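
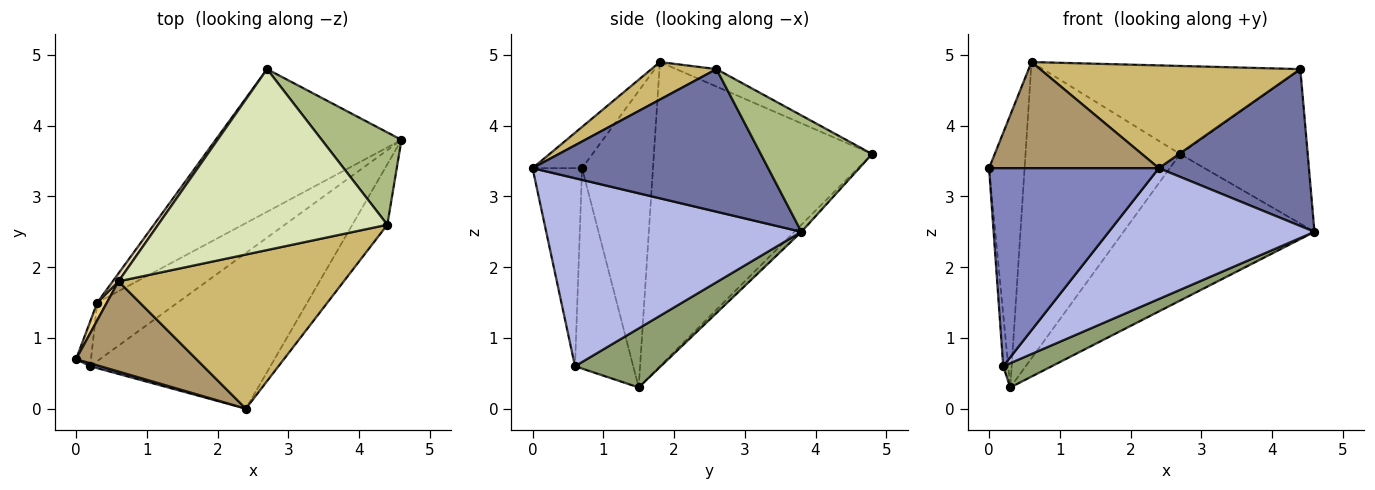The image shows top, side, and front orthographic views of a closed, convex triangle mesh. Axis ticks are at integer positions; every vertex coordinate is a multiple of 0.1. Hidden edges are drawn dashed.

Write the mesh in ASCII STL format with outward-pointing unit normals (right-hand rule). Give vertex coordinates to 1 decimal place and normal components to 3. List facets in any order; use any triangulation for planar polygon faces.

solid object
 facet normal 0.826 -0.526 -0.203
  outer loop
   vertex 4.4 2.6 4.8
   vertex 2.4 0.0 3.4
   vertex 4.6 3.8 2.5
  endloop
 endfacet
 facet normal -0.280 -0.960 0.014
  outer loop
   vertex 0.2 0.6 0.6
   vertex 2.4 0.0 3.4
   vertex 0.0 0.7 3.4
  endloop
 endfacet
 facet normal -0.994 0.086 -0.074
  outer loop
   vertex 0.2 0.6 0.6
   vertex 0.0 0.7 3.4
   vertex 0.3 1.5 0.3
  endloop
 endfacet
 facet normal 0.624 -0.503 -0.598
  outer loop
   vertex 0.2 0.6 0.6
   vertex 4.6 3.8 2.5
   vertex 2.4 0.0 3.4
  endloop
 endfacet
 facet normal 0.561 -0.317 -0.765
  outer loop
   vertex 0.2 0.6 0.6
   vertex 0.3 1.5 0.3
   vertex 4.6 3.8 2.5
  endloop
 endfacet
 facet normal 0.599 0.687 0.411
  outer loop
   vertex 2.7 4.8 3.6
   vertex 4.4 2.6 4.8
   vertex 4.6 3.8 2.5
  endloop
 endfacet
 facet normal -0.027 0.716 -0.697
  outer loop
   vertex 2.7 4.8 3.6
   vertex 4.6 3.8 2.5
   vertex 0.3 1.5 0.3
  endloop
 endfacet
 facet normal -0.068 0.437 0.897
  outer loop
   vertex 0.6 1.8 4.9
   vertex 4.4 2.6 4.8
   vertex 2.7 4.8 3.6
  endloop
 endfacet
 facet normal -0.217 -0.744 0.632
  outer loop
   vertex 0.6 1.8 4.9
   vertex 0.0 0.7 3.4
   vertex 2.4 0.0 3.4
  endloop
 endfacet
 facet normal 0.137 -0.549 0.824
  outer loop
   vertex 0.6 1.8 4.9
   vertex 2.4 0.0 3.4
   vertex 4.4 2.6 4.8
  endloop
 endfacet
 facet normal -0.894 0.448 0.029
  outer loop
   vertex 0.6 1.8 4.9
   vertex 0.3 1.5 0.3
   vertex 0.0 0.7 3.4
  endloop
 endfacet
 facet normal -0.816 0.578 0.016
  outer loop
   vertex 0.6 1.8 4.9
   vertex 2.7 4.8 3.6
   vertex 0.3 1.5 0.3
  endloop
 endfacet
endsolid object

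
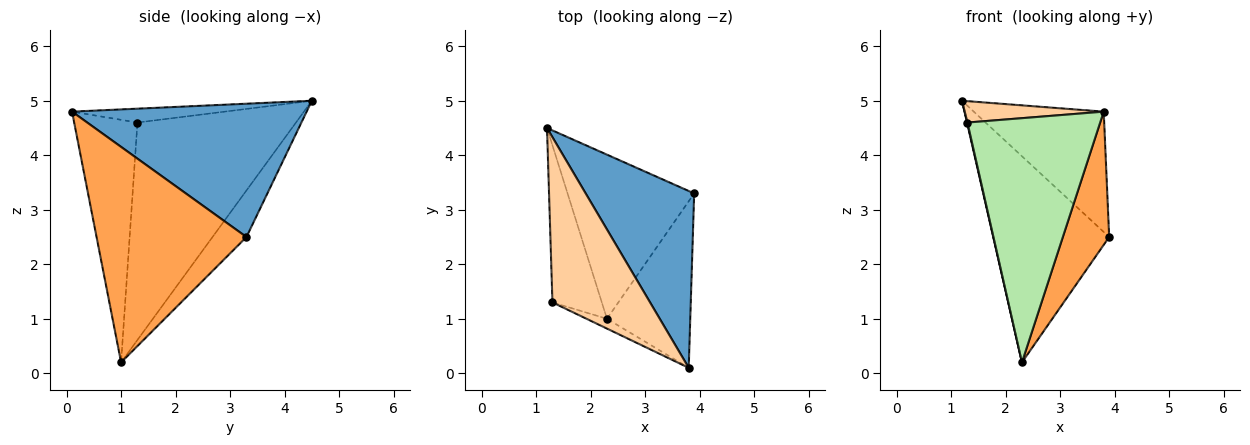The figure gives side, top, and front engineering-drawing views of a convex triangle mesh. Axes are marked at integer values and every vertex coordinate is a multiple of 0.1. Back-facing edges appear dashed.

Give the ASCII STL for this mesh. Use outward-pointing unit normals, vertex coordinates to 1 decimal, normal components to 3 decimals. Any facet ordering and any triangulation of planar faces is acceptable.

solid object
 facet normal 0.713 0.395 0.580
  outer loop
   vertex 3.8 0.1 4.8
   vertex 3.9 3.3 2.5
   vertex 1.2 4.5 5.0
  endloop
 endfacet
 facet normal -0.223 0.763 -0.607
  outer loop
   vertex 2.3 1.0 0.2
   vertex 1.2 4.5 5.0
   vertex 3.9 3.3 2.5
  endloop
 endfacet
 facet normal 0.896 -0.277 -0.346
  outer loop
   vertex 2.3 1.0 0.2
   vertex 3.9 3.3 2.5
   vertex 3.8 0.1 4.8
  endloop
 endfacet
 facet normal -0.140 -0.127 0.982
  outer loop
   vertex 1.3 1.3 4.6
   vertex 3.8 0.1 4.8
   vertex 1.2 4.5 5.0
  endloop
 endfacet
 facet normal -0.975 -0.003 -0.221
  outer loop
   vertex 1.3 1.3 4.6
   vertex 1.2 4.5 5.0
   vertex 2.3 1.0 0.2
  endloop
 endfacet
 facet normal -0.430 -0.902 -0.036
  outer loop
   vertex 1.3 1.3 4.6
   vertex 2.3 1.0 0.2
   vertex 3.8 0.1 4.8
  endloop
 endfacet
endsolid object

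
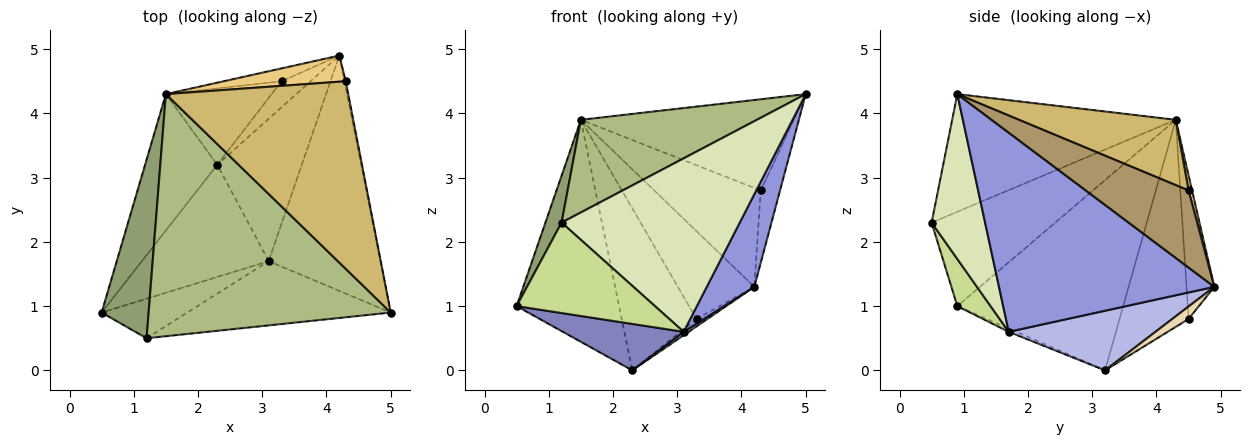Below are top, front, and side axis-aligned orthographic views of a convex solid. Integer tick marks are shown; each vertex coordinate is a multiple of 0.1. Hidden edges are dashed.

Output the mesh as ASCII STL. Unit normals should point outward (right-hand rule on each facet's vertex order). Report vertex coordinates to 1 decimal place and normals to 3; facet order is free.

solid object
 facet normal -0.810 0.500 -0.307
  outer loop
   vertex 1.5 4.3 3.9
   vertex 2.3 3.2 0.0
   vertex 0.5 0.9 1.0
  endloop
 endfacet
 facet normal -0.024 -0.382 -0.924
  outer loop
   vertex 3.1 1.7 0.6
   vertex 0.5 0.9 1.0
   vertex 2.3 3.2 0.0
  endloop
 endfacet
 facet normal 0.856 -0.189 -0.481
  outer loop
   vertex 3.1 1.7 0.6
   vertex 4.2 4.9 1.3
   vertex 5.0 0.9 4.3
  endloop
 endfacet
 facet normal 0.576 -0.019 -0.817
  outer loop
   vertex 3.1 1.7 0.6
   vertex 2.3 3.2 0.0
   vertex 4.2 4.9 1.3
  endloop
 endfacet
 facet normal -0.889 -0.116 0.443
  outer loop
   vertex 1.2 0.5 2.3
   vertex 1.5 4.3 3.9
   vertex 0.5 0.9 1.0
  endloop
 endfacet
 facet normal -0.413 -0.325 0.850
  outer loop
   vertex 1.2 0.5 2.3
   vertex 5.0 0.9 4.3
   vertex 1.5 4.3 3.9
  endloop
 endfacet
 facet normal 0.215 -0.895 -0.391
  outer loop
   vertex 1.2 0.5 2.3
   vertex 0.5 0.9 1.0
   vertex 3.1 1.7 0.6
  endloop
 endfacet
 facet normal 0.271 -0.903 -0.334
  outer loop
   vertex 1.2 0.5 2.3
   vertex 3.1 1.7 0.6
   vertex 5.0 0.9 4.3
  endloop
 endfacet
 facet normal 0.983 0.184 -0.016
  outer loop
   vertex 4.3 4.5 2.8
   vertex 5.0 0.9 4.3
   vertex 4.2 4.9 1.3
  endloop
 endfacet
 facet normal 0.307 0.416 0.856
  outer loop
   vertex 4.3 4.5 2.8
   vertex 1.5 4.3 3.9
   vertex 5.0 0.9 4.3
  endloop
 endfacet
 facet normal 0.031 0.966 0.256
  outer loop
   vertex 4.3 4.5 2.8
   vertex 4.2 4.9 1.3
   vertex 1.5 4.3 3.9
  endloop
 endfacet
 facet normal 0.381 0.254 -0.889
  outer loop
   vertex 3.3 4.5 0.8
   vertex 4.2 4.9 1.3
   vertex 2.3 3.2 0.0
  endloop
 endfacet
 facet normal -0.338 0.931 -0.136
  outer loop
   vertex 3.3 4.5 0.8
   vertex 1.5 4.3 3.9
   vertex 4.2 4.9 1.3
  endloop
 endfacet
 facet normal -0.641 0.694 -0.327
  outer loop
   vertex 3.3 4.5 0.8
   vertex 2.3 3.2 0.0
   vertex 1.5 4.3 3.9
  endloop
 endfacet
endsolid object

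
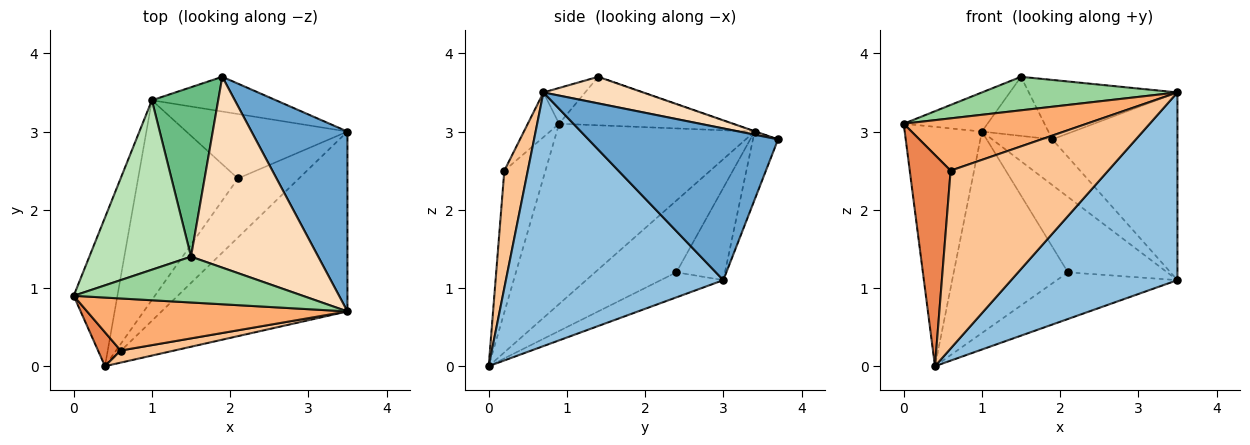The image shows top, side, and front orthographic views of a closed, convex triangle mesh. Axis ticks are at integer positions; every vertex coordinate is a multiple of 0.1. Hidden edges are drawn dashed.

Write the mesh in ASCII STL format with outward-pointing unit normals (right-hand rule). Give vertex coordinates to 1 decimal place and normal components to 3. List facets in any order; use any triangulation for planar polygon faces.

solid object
 facet normal 0.738 0.487 0.467
  outer loop
   vertex 3.5 0.7 3.5
   vertex 3.5 3.0 1.1
   vertex 1.9 3.7 2.9
  endloop
 endfacet
 facet normal 0.687 -0.525 -0.503
  outer loop
   vertex 3.5 0.7 3.5
   vertex 0.4 0.0 0.0
   vertex 3.5 3.0 1.1
  endloop
 endfacet
 facet normal -0.909 0.355 -0.220
  outer loop
   vertex 1.0 3.4 3.0
   vertex 0.4 0.0 0.0
   vertex 0.0 0.9 3.1
  endloop
 endfacet
 facet normal -0.316 0.755 -0.574
  outer loop
   vertex 1.0 3.4 3.0
   vertex 1.9 3.7 2.9
   vertex 3.5 3.0 1.1
  endloop
 endfacet
 facet normal -0.705 -0.700 0.112
  outer loop
   vertex 0.6 0.2 2.5
   vertex 0.0 0.9 3.1
   vertex 0.4 0.0 0.0
  endloop
 endfacet
 facet normal -0.120 -0.703 0.700
  outer loop
   vertex 0.6 0.2 2.5
   vertex 3.5 0.7 3.5
   vertex 0.0 0.9 3.1
  endloop
 endfacet
 facet normal 0.147 -0.987 0.067
  outer loop
   vertex 0.6 0.2 2.5
   vertex 0.4 0.0 0.0
   vertex 3.5 0.7 3.5
  endloop
 endfacet
 facet normal 0.196 0.292 0.936
  outer loop
   vertex 1.5 1.4 3.7
   vertex 3.5 0.7 3.5
   vertex 1.9 3.7 2.9
  endloop
 endfacet
 facet normal -0.005 0.329 0.944
  outer loop
   vertex 1.5 1.4 3.7
   vertex 1.9 3.7 2.9
   vertex 1.0 3.4 3.0
  endloop
 endfacet
 facet normal -0.125 -0.586 0.801
  outer loop
   vertex 1.5 1.4 3.7
   vertex 0.0 0.9 3.1
   vertex 3.5 0.7 3.5
  endloop
 endfacet
 facet normal -0.421 0.204 0.884
  outer loop
   vertex 1.5 1.4 3.7
   vertex 1.0 3.4 3.0
   vertex 0.0 0.9 3.1
  endloop
 endfacet
 facet normal -0.306 0.590 -0.747
  outer loop
   vertex 2.1 2.4 1.2
   vertex 3.5 3.0 1.1
   vertex 0.4 0.0 0.0
  endloop
 endfacet
 facet normal -0.349 0.712 -0.609
  outer loop
   vertex 2.1 2.4 1.2
   vertex 1.0 3.4 3.0
   vertex 3.5 3.0 1.1
  endloop
 endfacet
 facet normal -0.451 0.634 -0.628
  outer loop
   vertex 2.1 2.4 1.2
   vertex 0.4 0.0 0.0
   vertex 1.0 3.4 3.0
  endloop
 endfacet
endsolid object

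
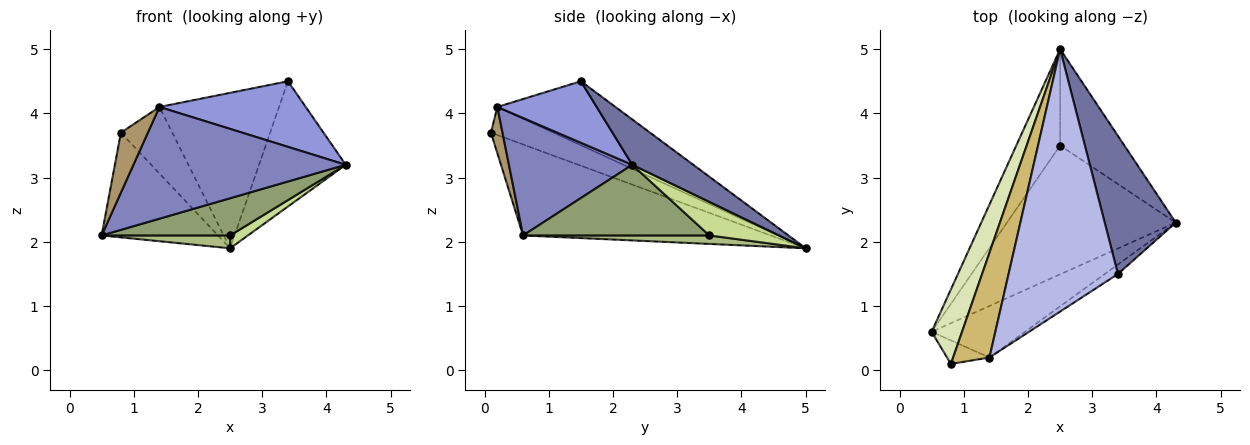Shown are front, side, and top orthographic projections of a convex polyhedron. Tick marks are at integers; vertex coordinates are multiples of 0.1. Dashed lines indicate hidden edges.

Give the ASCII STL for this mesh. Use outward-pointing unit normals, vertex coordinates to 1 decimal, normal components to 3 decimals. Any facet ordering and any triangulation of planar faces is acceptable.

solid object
 facet normal 0.427 0.607 0.670
  outer loop
   vertex 3.4 1.5 4.5
   vertex 4.3 2.3 3.2
   vertex 2.5 5.0 1.9
  endloop
 endfacet
 facet normal 0.467 -0.803 -0.371
  outer loop
   vertex 1.4 0.2 4.1
   vertex 0.5 0.6 2.1
   vertex 4.3 2.3 3.2
  endloop
 endfacet
 facet normal 0.558 -0.821 -0.119
  outer loop
   vertex 1.4 0.2 4.1
   vertex 4.3 2.3 3.2
   vertex 3.4 1.5 4.5
  endloop
 endfacet
 facet normal -0.450 0.455 0.768
  outer loop
   vertex 1.4 0.2 4.1
   vertex 3.4 1.5 4.5
   vertex 2.5 5.0 1.9
  endloop
 endfacet
 facet normal 0.373 -0.257 -0.891
  outer loop
   vertex 2.5 3.5 2.1
   vertex 4.3 2.3 3.2
   vertex 0.5 0.6 2.1
  endloop
 endfacet
 facet normal 0.188 -0.130 -0.974
  outer loop
   vertex 2.5 3.5 2.1
   vertex 0.5 0.6 2.1
   vertex 2.5 5.0 1.9
  endloop
 endfacet
 facet normal 0.460 -0.117 -0.880
  outer loop
   vertex 2.5 3.5 2.1
   vertex 2.5 5.0 1.9
   vertex 4.3 2.3 3.2
  endloop
 endfacet
 facet normal -0.866 0.407 0.290
  outer loop
   vertex 0.8 0.1 3.7
   vertex 2.5 5.0 1.9
   vertex 0.5 0.6 2.1
  endloop
 endfacet
 facet normal 0.371 -0.865 -0.340
  outer loop
   vertex 0.8 0.1 3.7
   vertex 0.5 0.6 2.1
   vertex 1.4 0.2 4.1
  endloop
 endfacet
 facet normal -0.546 0.449 0.707
  outer loop
   vertex 0.8 0.1 3.7
   vertex 1.4 0.2 4.1
   vertex 2.5 5.0 1.9
  endloop
 endfacet
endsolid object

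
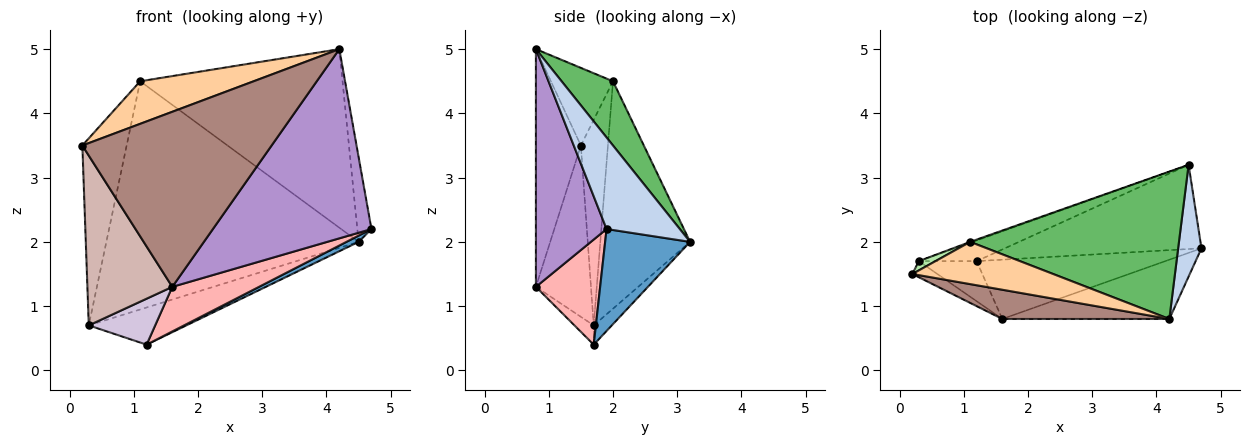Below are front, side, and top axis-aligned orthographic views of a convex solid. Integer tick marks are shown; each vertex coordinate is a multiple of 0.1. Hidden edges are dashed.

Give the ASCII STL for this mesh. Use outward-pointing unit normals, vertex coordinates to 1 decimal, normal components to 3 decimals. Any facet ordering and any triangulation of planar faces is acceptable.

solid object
 facet normal 0.459 -0.066 -0.886
  outer loop
   vertex 1.2 1.7 0.4
   vertex 4.5 3.2 2.0
   vertex 4.7 1.9 2.2
  endloop
 endfacet
 facet normal 0.953 0.184 0.242
  outer loop
   vertex 4.2 0.8 5.0
   vertex 4.7 1.9 2.2
   vertex 4.5 3.2 2.0
  endloop
 endfacet
 facet normal -0.160 0.863 -0.479
  outer loop
   vertex 0.3 1.7 0.7
   vertex 4.5 3.2 2.0
   vertex 1.2 1.7 0.4
  endloop
 endfacet
 facet normal -0.362 -0.662 0.657
  outer loop
   vertex 1.1 2.0 4.5
   vertex 0.2 1.5 3.5
   vertex 4.2 0.8 5.0
  endloop
 endfacet
 facet normal 0.192 0.757 0.625
  outer loop
   vertex 1.1 2.0 4.5
   vertex 4.2 0.8 5.0
   vertex 4.5 3.2 2.0
  endloop
 endfacet
 facet normal -0.521 0.853 0.042
  outer loop
   vertex 1.1 2.0 4.5
   vertex 0.3 1.7 0.7
   vertex 0.2 1.5 3.5
  endloop
 endfacet
 facet normal -0.335 0.942 -0.004
  outer loop
   vertex 1.1 2.0 4.5
   vertex 4.5 3.2 2.0
   vertex 0.3 1.7 0.7
  endloop
 endfacet
 facet normal 0.407 -0.549 -0.730
  outer loop
   vertex 1.6 0.8 1.3
   vertex 1.2 1.7 0.4
   vertex 4.7 1.9 2.2
  endloop
 endfacet
 facet normal 0.391 -0.878 -0.275
  outer loop
   vertex 1.6 0.8 1.3
   vertex 4.7 1.9 2.2
   vertex 4.2 0.8 5.0
  endloop
 endfacet
 facet normal -0.214 -0.737 -0.642
  outer loop
   vertex 1.6 0.8 1.3
   vertex 0.3 1.7 0.7
   vertex 1.2 1.7 0.4
  endloop
 endfacet
 facet normal -0.228 -0.960 0.160
  outer loop
   vertex 1.6 0.8 1.3
   vertex 4.2 0.8 5.0
   vertex 0.2 1.5 3.5
  endloop
 endfacet
 facet normal -0.542 -0.836 -0.079
  outer loop
   vertex 1.6 0.8 1.3
   vertex 0.2 1.5 3.5
   vertex 0.3 1.7 0.7
  endloop
 endfacet
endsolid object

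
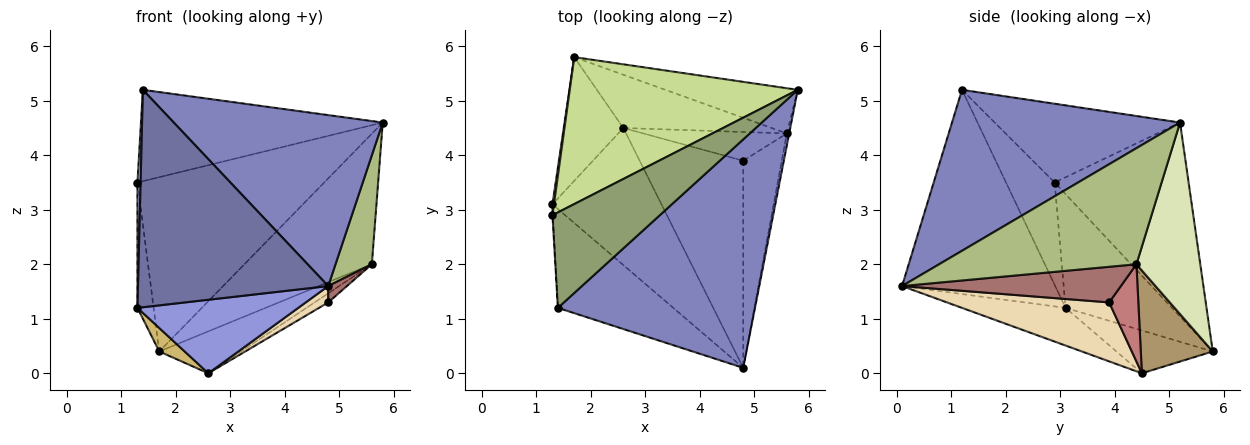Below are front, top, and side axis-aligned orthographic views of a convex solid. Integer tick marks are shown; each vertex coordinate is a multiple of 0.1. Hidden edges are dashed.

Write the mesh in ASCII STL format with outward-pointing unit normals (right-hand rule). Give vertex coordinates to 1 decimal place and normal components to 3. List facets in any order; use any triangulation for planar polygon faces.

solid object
 facet normal -0.591 -0.734 -0.334
  outer loop
   vertex 1.4 1.2 5.2
   vertex 1.3 3.1 1.2
   vertex 4.8 0.1 1.6
  endloop
 endfacet
 facet normal 0.547 -0.501 0.670
  outer loop
   vertex 1.4 1.2 5.2
   vertex 4.8 0.1 1.6
   vertex 5.8 5.2 4.6
  endloop
 endfacet
 facet normal -0.291 -0.452 -0.843
  outer loop
   vertex 2.6 4.5 0.0
   vertex 4.8 0.1 1.6
   vertex 1.3 3.1 1.2
  endloop
 endfacet
 facet normal -0.998 -0.064 -0.006
  outer loop
   vertex 1.3 2.9 3.5
   vertex 1.3 3.1 1.2
   vertex 1.4 1.2 5.2
  endloop
 endfacet
 facet normal -0.468 0.611 0.638
  outer loop
   vertex 1.3 2.9 3.5
   vertex 1.4 1.2 5.2
   vertex 5.8 5.2 4.6
  endloop
 endfacet
 facet normal 0.983 -0.181 -0.020
  outer loop
   vertex 5.6 4.4 2.0
   vertex 5.8 5.2 4.6
   vertex 4.8 0.1 1.6
  endloop
 endfacet
 facet normal -0.481 0.670 0.565
  outer loop
   vertex 1.7 5.8 0.4
   vertex 1.3 2.9 3.5
   vertex 5.8 5.2 4.6
  endloop
 endfacet
 facet normal 0.428 0.854 -0.296
  outer loop
   vertex 1.7 5.8 0.4
   vertex 5.8 5.2 4.6
   vertex 5.6 4.4 2.0
  endloop
 endfacet
 facet normal 0.478 0.543 -0.690
  outer loop
   vertex 1.7 5.8 0.4
   vertex 5.6 4.4 2.0
   vertex 2.6 4.5 0.0
  endloop
 endfacet
 facet normal -0.577 -0.152 -0.803
  outer loop
   vertex 1.7 5.8 0.4
   vertex 2.6 4.5 0.0
   vertex 1.3 3.1 1.2
  endloop
 endfacet
 facet normal -0.989 0.150 0.013
  outer loop
   vertex 1.7 5.8 0.4
   vertex 1.3 3.1 1.2
   vertex 1.3 2.9 3.5
  endloop
 endfacet
 facet normal 0.494 -0.068 -0.867
  outer loop
   vertex 4.8 3.9 1.3
   vertex 4.8 0.1 1.6
   vertex 2.6 4.5 0.0
  endloop
 endfacet
 facet normal 0.678 -0.058 -0.733
  outer loop
   vertex 4.8 3.9 1.3
   vertex 5.6 4.4 2.0
   vertex 4.8 0.1 1.6
  endloop
 endfacet
 facet normal 0.542 0.253 -0.801
  outer loop
   vertex 4.8 3.9 1.3
   vertex 2.6 4.5 0.0
   vertex 5.6 4.4 2.0
  endloop
 endfacet
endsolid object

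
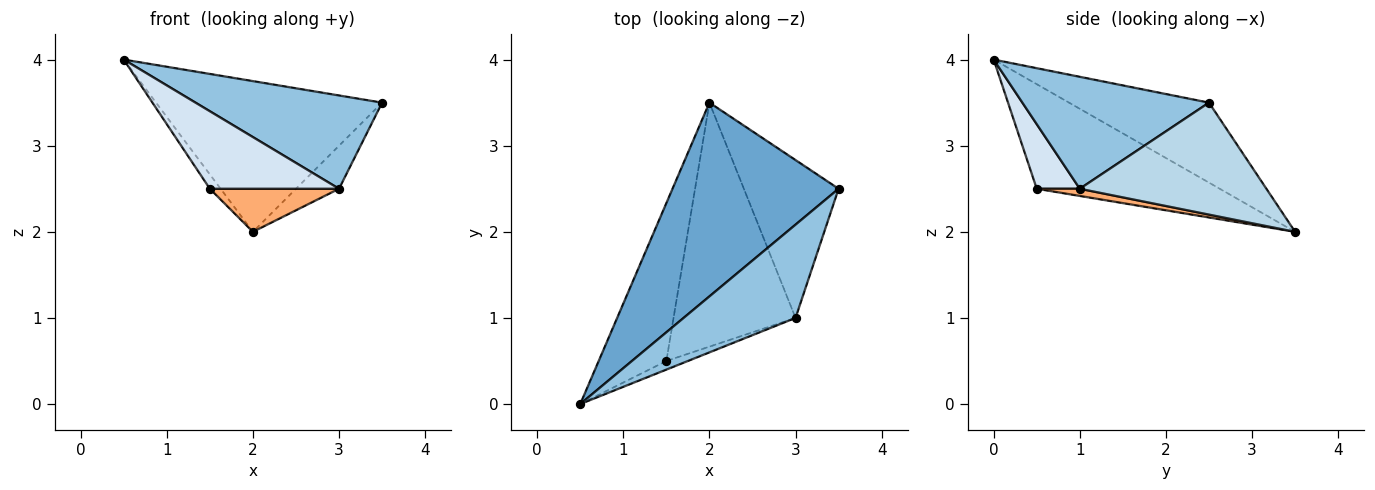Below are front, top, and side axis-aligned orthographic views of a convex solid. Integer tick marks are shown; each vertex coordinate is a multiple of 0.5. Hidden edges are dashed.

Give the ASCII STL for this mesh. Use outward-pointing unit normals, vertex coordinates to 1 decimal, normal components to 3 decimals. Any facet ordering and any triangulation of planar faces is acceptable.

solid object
 facet normal -0.355 0.574 0.738
  outer loop
   vertex 2.0 3.5 2.0
   vertex 0.5 0.0 4.0
   vertex 3.5 2.5 3.5
  endloop
 endfacet
 facet normal 0.577 -0.577 0.577
  outer loop
   vertex 3.0 1.0 2.5
   vertex 3.5 2.5 3.5
   vertex 0.5 0.0 4.0
  endloop
 endfacet
 facet normal 0.752 0.173 -0.636
  outer loop
   vertex 3.0 1.0 2.5
   vertex 2.0 3.5 2.0
   vertex 3.5 2.5 3.5
  endloop
 endfacet
 facet normal 0.314 -0.943 -0.105
  outer loop
   vertex 1.5 0.5 2.5
   vertex 3.0 1.0 2.5
   vertex 0.5 0.0 4.0
  endloop
 endfacet
 facet normal -0.839 0.049 -0.543
  outer loop
   vertex 1.5 0.5 2.5
   vertex 0.5 0.0 4.0
   vertex 2.0 3.5 2.0
  endloop
 endfacet
 facet normal 0.058 -0.173 -0.983
  outer loop
   vertex 1.5 0.5 2.5
   vertex 2.0 3.5 2.0
   vertex 3.0 1.0 2.5
  endloop
 endfacet
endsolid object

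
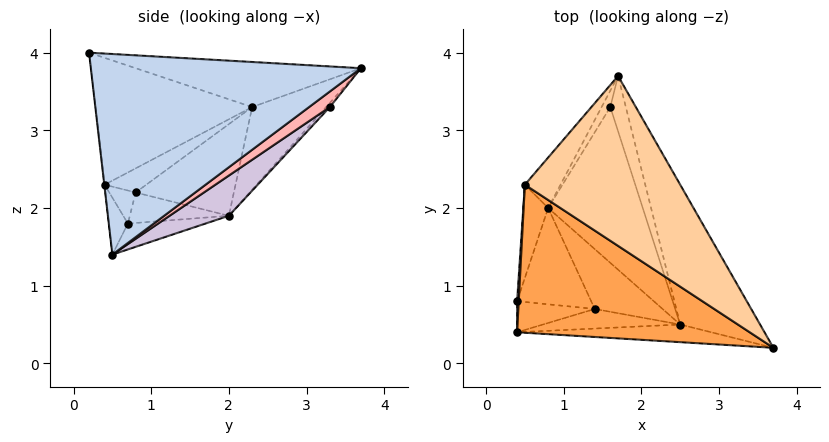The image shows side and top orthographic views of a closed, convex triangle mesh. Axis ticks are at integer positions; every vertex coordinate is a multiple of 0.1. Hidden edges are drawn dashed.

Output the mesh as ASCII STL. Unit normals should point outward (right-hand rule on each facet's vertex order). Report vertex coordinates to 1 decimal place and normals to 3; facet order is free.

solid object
 facet normal -0.002 -0.993 -0.114
  outer loop
   vertex 2.5 0.5 1.4
   vertex 3.7 0.2 4.0
   vertex 0.4 0.4 2.3
  endloop
 endfacet
 facet normal 0.828 0.454 -0.330
  outer loop
   vertex 2.5 0.5 1.4
   vertex 1.7 3.7 3.8
   vertex 3.7 0.2 4.0
  endloop
 endfacet
 facet normal -0.439 -0.400 0.805
  outer loop
   vertex 0.5 2.3 3.3
   vertex 0.4 0.4 2.3
   vertex 3.7 0.2 4.0
  endloop
 endfacet
 facet normal -0.277 -0.104 0.955
  outer loop
   vertex 0.5 2.3 3.3
   vertex 3.7 0.2 4.0
   vertex 1.7 3.7 3.8
  endloop
 endfacet
 facet normal -0.673 0.680 -0.290
  outer loop
   vertex 0.5 2.3 3.3
   vertex 1.7 3.7 3.8
   vertex 0.8 2.0 1.9
  endloop
 endfacet
 facet normal -0.371 -0.253 -0.894
  outer loop
   vertex 1.4 0.7 1.8
   vertex 2.5 0.5 1.4
   vertex 0.4 0.4 2.3
  endloop
 endfacet
 facet normal -0.355 -0.092 -0.930
  outer loop
   vertex 1.4 0.7 1.8
   vertex 0.8 2.0 1.9
   vertex 2.5 0.5 1.4
  endloop
 endfacet
 facet normal 0.577 0.577 -0.577
  outer loop
   vertex 1.6 3.3 3.3
   vertex 1.7 3.7 3.8
   vertex 2.5 0.5 1.4
  endloop
 endfacet
 facet normal -0.269 0.778 -0.568
  outer loop
   vertex 1.6 3.3 3.3
   vertex 0.8 2.0 1.9
   vertex 1.7 3.7 3.8
  endloop
 endfacet
 facet normal 0.313 0.600 -0.736
  outer loop
   vertex 1.6 3.3 3.3
   vertex 2.5 0.5 1.4
   vertex 0.8 2.0 1.9
  endloop
 endfacet
 facet normal -0.998 0.017 0.068
  outer loop
   vertex 0.4 0.8 2.2
   vertex 0.4 0.4 2.3
   vertex 0.5 2.3 3.3
  endloop
 endfacet
 facet normal -0.935 0.248 -0.254
  outer loop
   vertex 0.4 0.8 2.2
   vertex 0.5 2.3 3.3
   vertex 0.8 2.0 1.9
  endloop
 endfacet
 facet normal -0.381 -0.224 -0.897
  outer loop
   vertex 0.4 0.8 2.2
   vertex 1.4 0.7 1.8
   vertex 0.4 0.4 2.3
  endloop
 endfacet
 facet normal -0.378 -0.104 -0.920
  outer loop
   vertex 0.4 0.8 2.2
   vertex 0.8 2.0 1.9
   vertex 1.4 0.7 1.8
  endloop
 endfacet
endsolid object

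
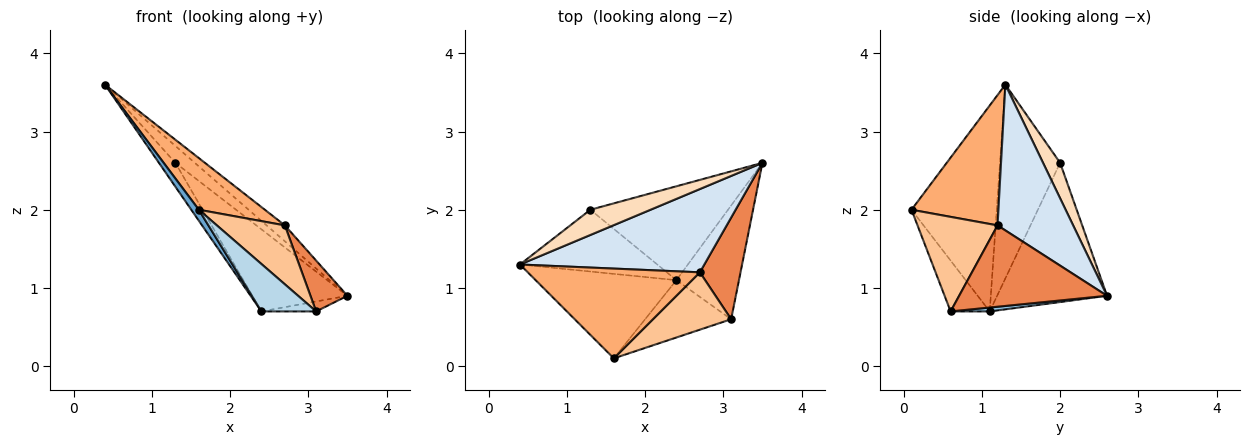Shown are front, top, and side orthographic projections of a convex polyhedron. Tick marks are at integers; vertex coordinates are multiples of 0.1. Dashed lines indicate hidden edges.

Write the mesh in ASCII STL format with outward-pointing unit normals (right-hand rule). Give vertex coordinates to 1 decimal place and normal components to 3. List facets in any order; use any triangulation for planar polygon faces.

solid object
 facet normal -0.823 -0.073 -0.563
  outer loop
   vertex 2.4 1.1 0.7
   vertex 1.6 0.1 2.0
   vertex 0.4 1.3 3.6
  endloop
 endfacet
 facet normal 0.062 0.087 -0.994
  outer loop
   vertex 2.4 1.1 0.7
   vertex 3.5 2.6 0.9
   vertex 3.1 0.6 0.7
  endloop
 endfacet
 facet normal -0.414 -0.580 -0.701
  outer loop
   vertex 2.4 1.1 0.7
   vertex 3.1 0.6 0.7
   vertex 1.6 0.1 2.0
  endloop
 endfacet
 facet normal 0.613 0.148 0.776
  outer loop
   vertex 2.7 1.2 1.8
   vertex 3.5 2.6 0.9
   vertex 0.4 1.3 3.6
  endloop
 endfacet
 facet normal 0.873 -0.218 0.436
  outer loop
   vertex 2.7 1.2 1.8
   vertex 3.1 0.6 0.7
   vertex 3.5 2.6 0.9
  endloop
 endfacet
 facet normal 0.549 -0.417 0.724
  outer loop
   vertex 2.7 1.2 1.8
   vertex 0.4 1.3 3.6
   vertex 1.6 0.1 2.0
  endloop
 endfacet
 facet normal 0.645 -0.548 0.533
  outer loop
   vertex 2.7 1.2 1.8
   vertex 1.6 0.1 2.0
   vertex 3.1 0.6 0.7
  endloop
 endfacet
 facet normal 0.440 0.500 0.746
  outer loop
   vertex 1.3 2.0 2.6
   vertex 0.4 1.3 3.6
   vertex 3.5 2.6 0.9
  endloop
 endfacet
 facet normal -0.796 0.218 -0.564
  outer loop
   vertex 1.3 2.0 2.6
   vertex 2.4 1.1 0.7
   vertex 0.4 1.3 3.6
  endloop
 endfacet
 facet normal -0.606 0.524 -0.599
  outer loop
   vertex 1.3 2.0 2.6
   vertex 3.5 2.6 0.9
   vertex 2.4 1.1 0.7
  endloop
 endfacet
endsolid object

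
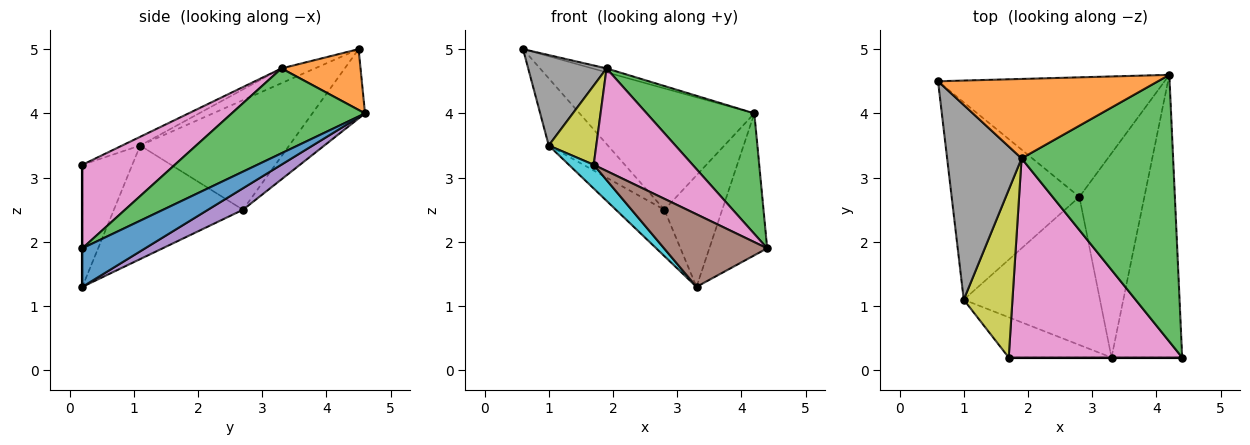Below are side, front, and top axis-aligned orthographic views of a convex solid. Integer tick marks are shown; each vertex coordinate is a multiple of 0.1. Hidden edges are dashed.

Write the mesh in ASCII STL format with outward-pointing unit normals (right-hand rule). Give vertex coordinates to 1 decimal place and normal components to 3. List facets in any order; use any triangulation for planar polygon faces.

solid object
 facet normal 0.438 0.403 -0.803
  outer loop
   vertex 3.3 0.2 1.3
   vertex 4.2 4.6 4.0
   vertex 4.4 0.2 1.9
  endloop
 endfacet
 facet normal 0.266 0.048 0.963
  outer loop
   vertex 1.9 3.3 4.7
   vertex 4.2 4.6 4.0
   vertex 0.6 4.5 5.0
  endloop
 endfacet
 facet normal 0.454 -0.367 0.812
  outer loop
   vertex 1.9 3.3 4.7
   vertex 4.4 0.2 1.9
   vertex 4.2 4.6 4.0
  endloop
 endfacet
 facet normal -0.210 0.696 -0.686
  outer loop
   vertex 2.8 2.7 2.5
   vertex 0.6 4.5 5.0
   vertex 4.2 4.6 4.0
  endloop
 endfacet
 facet normal 0.278 0.460 -0.843
  outer loop
   vertex 2.8 2.7 2.5
   vertex 4.2 4.6 4.0
   vertex 3.3 0.2 1.3
  endloop
 endfacet
 facet normal 0.000 -1.000 0.000
  outer loop
   vertex 1.7 0.2 3.2
   vertex 3.3 0.2 1.3
   vertex 4.4 0.2 1.9
  endloop
 endfacet
 facet normal 0.394 -0.421 0.817
  outer loop
   vertex 1.7 0.2 3.2
   vertex 4.4 0.2 1.9
   vertex 1.9 3.3 4.7
  endloop
 endfacet
 facet normal -0.177 -0.415 0.893
  outer loop
   vertex 1.0 1.1 3.5
   vertex 1.9 3.3 4.7
   vertex 0.6 4.5 5.0
  endloop
 endfacet
 facet normal -0.160 -0.422 0.893
  outer loop
   vertex 1.0 1.1 3.5
   vertex 1.7 0.2 3.2
   vertex 1.9 3.3 4.7
  endloop
 endfacet
 facet normal -0.715 -0.355 -0.602
  outer loop
   vertex 1.0 1.1 3.5
   vertex 3.3 0.2 1.3
   vertex 1.7 0.2 3.2
  endloop
 endfacet
 facet normal -0.630 0.250 -0.735
  outer loop
   vertex 1.0 1.1 3.5
   vertex 0.6 4.5 5.0
   vertex 2.8 2.7 2.5
  endloop
 endfacet
 facet normal -0.623 0.234 -0.747
  outer loop
   vertex 1.0 1.1 3.5
   vertex 2.8 2.7 2.5
   vertex 3.3 0.2 1.3
  endloop
 endfacet
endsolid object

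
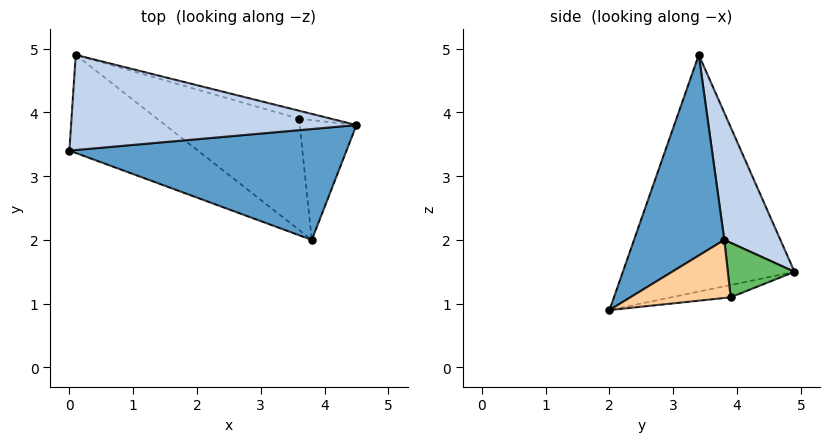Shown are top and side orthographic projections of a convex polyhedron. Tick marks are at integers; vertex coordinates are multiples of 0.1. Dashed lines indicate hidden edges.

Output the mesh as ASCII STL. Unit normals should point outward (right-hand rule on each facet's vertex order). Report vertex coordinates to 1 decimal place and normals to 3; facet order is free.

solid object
 facet normal 0.475 -0.586 0.656
  outer loop
   vertex 3.8 2.0 0.9
   vertex 4.5 3.8 2.0
   vertex 0.0 3.4 4.9
  endloop
 endfacet
 facet normal 0.179 0.898 0.402
  outer loop
   vertex 0.1 4.9 1.5
   vertex 0.0 3.4 4.9
   vertex 4.5 3.8 2.0
  endloop
 endfacet
 facet normal -0.614 -0.715 -0.334
  outer loop
   vertex 0.1 4.9 1.5
   vertex 3.8 2.0 0.9
   vertex 0.0 3.4 4.9
  endloop
 endfacet
 facet normal 0.708 0.147 -0.691
  outer loop
   vertex 3.6 3.9 1.1
   vertex 4.5 3.8 2.0
   vertex 3.8 2.0 0.9
  endloop
 endfacet
 facet normal 0.256 0.955 -0.150
  outer loop
   vertex 3.6 3.9 1.1
   vertex 0.1 4.9 1.5
   vertex 4.5 3.8 2.0
  endloop
 endfacet
 facet normal -0.086 0.095 -0.992
  outer loop
   vertex 3.6 3.9 1.1
   vertex 3.8 2.0 0.9
   vertex 0.1 4.9 1.5
  endloop
 endfacet
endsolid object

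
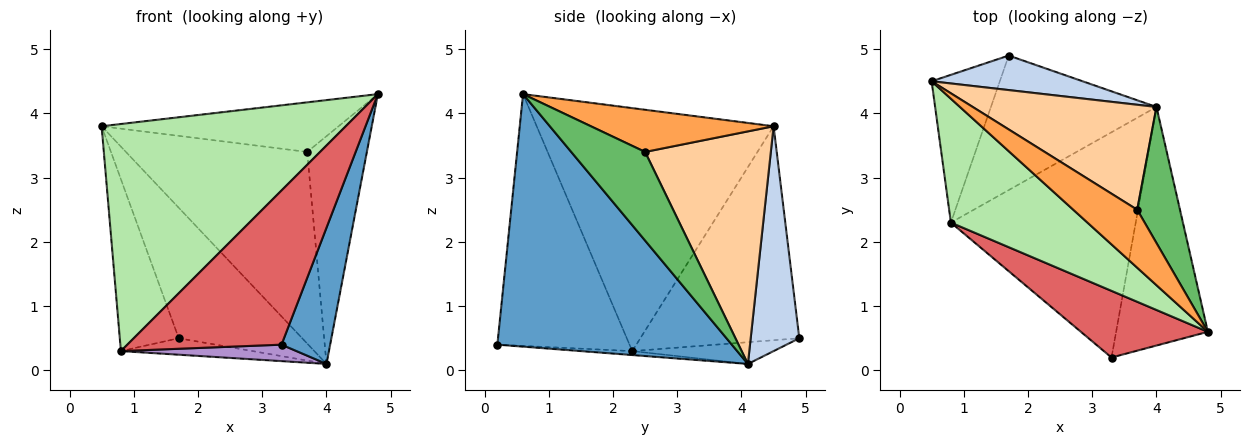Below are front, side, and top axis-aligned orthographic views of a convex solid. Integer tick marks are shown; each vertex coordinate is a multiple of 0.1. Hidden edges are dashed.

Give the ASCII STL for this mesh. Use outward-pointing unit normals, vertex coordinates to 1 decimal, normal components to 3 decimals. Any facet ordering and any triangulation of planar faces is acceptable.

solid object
 facet normal 0.923 -0.191 -0.335
  outer loop
   vertex 3.3 0.2 0.4
   vertex 4.0 4.1 0.1
   vertex 4.8 0.6 4.3
  endloop
 endfacet
 facet normal 0.356 0.904 0.239
  outer loop
   vertex 1.7 4.9 0.5
   vertex 0.5 4.5 3.8
   vertex 4.0 4.1 0.1
  endloop
 endfacet
 facet normal 0.448 0.581 0.679
  outer loop
   vertex 3.7 2.5 3.4
   vertex 0.5 4.5 3.8
   vertex 4.8 0.6 4.3
  endloop
 endfacet
 facet normal 0.520 0.749 0.411
  outer loop
   vertex 3.7 2.5 3.4
   vertex 4.0 4.1 0.1
   vertex 0.5 4.5 3.8
  endloop
 endfacet
 facet normal 0.728 0.588 0.351
  outer loop
   vertex 3.7 2.5 3.4
   vertex 4.8 0.6 4.3
   vertex 4.0 4.1 0.1
  endloop
 endfacet
 facet normal -0.648 -0.668 0.364
  outer loop
   vertex 0.8 2.3 0.3
   vertex 4.8 0.6 4.3
   vertex 0.5 4.5 3.8
  endloop
 endfacet
 facet normal -0.618 -0.721 0.312
  outer loop
   vertex 0.8 2.3 0.3
   vertex 3.3 0.2 0.4
   vertex 4.8 0.6 4.3
  endloop
 endfacet
 facet normal -0.898 0.333 -0.286
  outer loop
   vertex 0.8 2.3 0.3
   vertex 0.5 4.5 3.8
   vertex 1.7 4.9 0.5
  endloop
 endfacet
 facet normal -0.021 -0.073 -0.997
  outer loop
   vertex 0.8 2.3 0.3
   vertex 4.0 4.1 0.1
   vertex 3.3 0.2 0.4
  endloop
 endfacet
 facet normal -0.129 0.120 -0.984
  outer loop
   vertex 0.8 2.3 0.3
   vertex 1.7 4.9 0.5
   vertex 4.0 4.1 0.1
  endloop
 endfacet
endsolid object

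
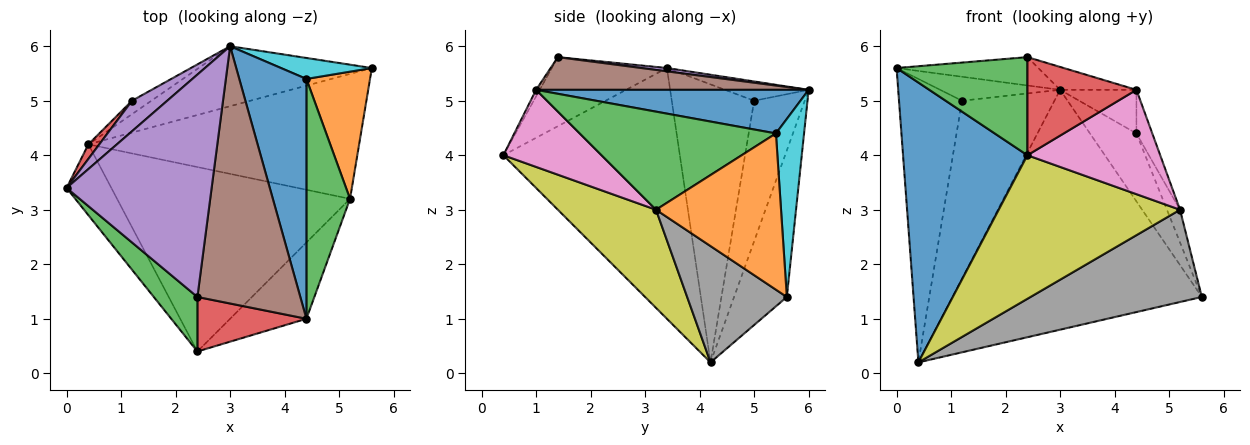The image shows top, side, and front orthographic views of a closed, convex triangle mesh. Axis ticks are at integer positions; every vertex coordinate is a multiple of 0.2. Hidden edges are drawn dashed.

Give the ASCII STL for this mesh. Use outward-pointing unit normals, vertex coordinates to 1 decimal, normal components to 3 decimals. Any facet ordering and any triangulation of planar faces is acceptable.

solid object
 facet normal -0.809 -0.570 -0.144
  outer loop
   vertex 0.4 4.2 0.2
   vertex 2.4 0.4 4.0
   vertex 0.0 3.4 5.6
  endloop
 endfacet
 facet normal -0.201 0.950 -0.238
  outer loop
   vertex 3.0 6.0 5.2
   vertex 5.6 5.6 1.4
   vertex 0.4 4.2 0.2
  endloop
 endfacet
 facet normal -0.610 -0.693 0.385
  outer loop
   vertex 2.4 1.4 5.8
   vertex 0.0 3.4 5.6
   vertex 2.4 0.4 4.0
  endloop
 endfacet
 facet normal -0.029 -0.874 0.485
  outer loop
   vertex 2.4 1.4 5.8
   vertex 2.4 0.4 4.0
   vertex 4.4 1.0 5.2
  endloop
 endfacet
 facet normal 0.023 0.126 0.992
  outer loop
   vertex 2.4 1.4 5.8
   vertex 3.0 6.0 5.2
   vertex 0.0 3.4 5.6
  endloop
 endfacet
 facet normal 0.302 0.085 0.950
  outer loop
   vertex 2.4 1.4 5.8
   vertex 4.4 1.0 5.2
   vertex 3.0 6.0 5.2
  endloop
 endfacet
 facet normal 0.512 -0.693 -0.507
  outer loop
   vertex 5.2 3.2 3.0
   vertex 4.4 1.0 5.2
   vertex 2.4 0.4 4.0
  endloop
 endfacet
 facet normal 0.327 -0.561 -0.760
  outer loop
   vertex 5.2 3.2 3.0
   vertex 0.4 4.2 0.2
   vertex 5.6 5.6 1.4
  endloop
 endfacet
 facet normal 0.315 -0.583 -0.749
  outer loop
   vertex 5.2 3.2 3.0
   vertex 2.4 0.4 4.0
   vertex 0.4 4.2 0.2
  endloop
 endfacet
 facet normal 0.500 0.827 0.255
  outer loop
   vertex 4.4 5.4 4.4
   vertex 5.6 5.6 1.4
   vertex 3.0 6.0 5.2
  endloop
 endfacet
 facet normal 0.538 0.151 0.829
  outer loop
   vertex 4.4 5.4 4.4
   vertex 3.0 6.0 5.2
   vertex 4.4 1.0 5.2
  endloop
 endfacet
 facet normal 0.922 0.096 0.375
  outer loop
   vertex 4.4 5.4 4.4
   vertex 5.2 3.2 3.0
   vertex 5.6 5.6 1.4
  endloop
 endfacet
 facet normal 0.911 0.074 0.405
  outer loop
   vertex 4.4 5.4 4.4
   vertex 4.4 1.0 5.2
   vertex 5.2 3.2 3.0
  endloop
 endfacet
 facet normal -0.794 0.607 0.031
  outer loop
   vertex 1.2 5.0 5.0
   vertex 0.4 4.2 0.2
   vertex 0.0 3.4 5.6
  endloop
 endfacet
 facet normal -0.395 0.567 0.722
  outer loop
   vertex 1.2 5.0 5.0
   vertex 0.0 3.4 5.6
   vertex 3.0 6.0 5.2
  endloop
 endfacet
 facet normal -0.479 0.875 -0.066
  outer loop
   vertex 1.2 5.0 5.0
   vertex 3.0 6.0 5.2
   vertex 0.4 4.2 0.2
  endloop
 endfacet
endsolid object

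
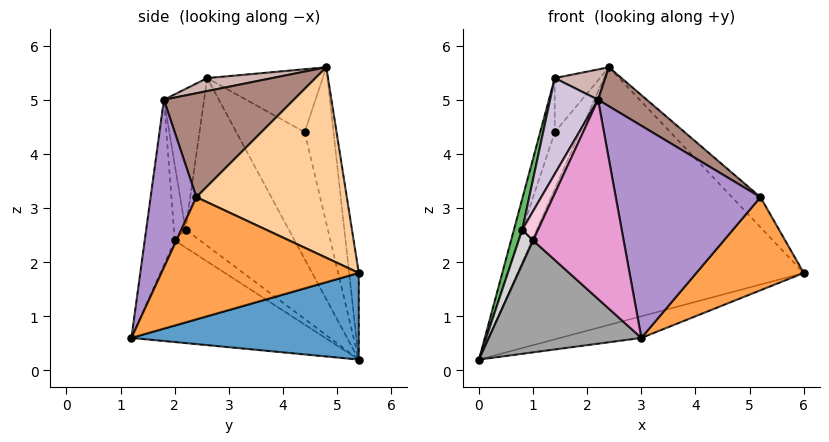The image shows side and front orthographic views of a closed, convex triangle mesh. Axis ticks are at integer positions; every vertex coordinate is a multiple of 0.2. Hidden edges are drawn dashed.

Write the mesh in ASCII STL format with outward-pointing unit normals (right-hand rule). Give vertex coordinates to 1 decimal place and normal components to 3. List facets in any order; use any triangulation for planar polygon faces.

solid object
 facet normal 0.257 0.092 -0.962
  outer loop
   vertex 3.0 1.2 0.6
   vertex 0.0 5.4 0.2
   vertex 6.0 5.4 1.8
  endloop
 endfacet
 facet normal -0.033 0.992 0.125
  outer loop
   vertex 2.4 4.8 5.6
   vertex 6.0 5.4 1.8
   vertex 0.0 5.4 0.2
  endloop
 endfacet
 facet normal 0.778 -0.424 -0.463
  outer loop
   vertex 5.2 2.4 3.2
   vertex 3.0 1.2 0.6
   vertex 6.0 5.4 1.8
  endloop
 endfacet
 facet normal 0.709 0.134 0.693
  outer loop
   vertex 5.2 2.4 3.2
   vertex 6.0 5.4 1.8
   vertex 2.4 4.8 5.6
  endloop
 endfacet
 facet normal -0.972 -0.078 0.220
  outer loop
   vertex 0.8 2.2 2.6
   vertex 1.4 2.6 5.4
   vertex 0.0 5.4 0.2
  endloop
 endfacet
 facet normal -0.697 0.610 0.377
  outer loop
   vertex 1.4 4.4 4.4
   vertex 2.4 4.8 5.6
   vertex 0.0 5.4 0.2
  endloop
 endfacet
 facet normal -0.916 0.195 0.352
  outer loop
   vertex 1.4 4.4 4.4
   vertex 0.0 5.4 0.2
   vertex 1.4 2.6 5.4
  endloop
 endfacet
 facet normal -0.779 0.304 0.548
  outer loop
   vertex 1.4 4.4 4.4
   vertex 1.4 2.6 5.4
   vertex 2.4 4.8 5.6
  endloop
 endfacet
 facet normal 0.297 -0.938 0.182
  outer loop
   vertex 2.2 1.8 5.0
   vertex 3.0 1.2 0.6
   vertex 5.2 2.4 3.2
  endloop
 endfacet
 facet normal -0.624 -0.744 0.240
  outer loop
   vertex 2.2 1.8 5.0
   vertex 1.4 2.6 5.4
   vertex 0.8 2.2 2.6
  endloop
 endfacet
 facet normal 0.533 -0.200 0.822
  outer loop
   vertex 2.2 1.8 5.0
   vertex 5.2 2.4 3.2
   vertex 2.4 4.8 5.6
  endloop
 endfacet
 facet normal 0.265 -0.206 0.942
  outer loop
   vertex 2.2 1.8 5.0
   vertex 2.4 4.8 5.6
   vertex 1.4 2.6 5.4
  endloop
 endfacet
 facet normal -0.314 -0.947 0.072
  outer loop
   vertex 1.0 2.0 2.4
   vertex 3.0 1.2 0.6
   vertex 2.2 1.8 5.0
  endloop
 endfacet
 facet normal -0.580 -0.788 0.207
  outer loop
   vertex 1.0 2.0 2.4
   vertex 2.2 1.8 5.0
   vertex 0.8 2.2 2.6
  endloop
 endfacet
 facet normal -0.674 -0.531 -0.513
  outer loop
   vertex 1.0 2.0 2.4
   vertex 0.0 5.4 0.2
   vertex 3.0 1.2 0.6
  endloop
 endfacet
 facet normal -0.814 -0.465 -0.349
  outer loop
   vertex 1.0 2.0 2.4
   vertex 0.8 2.2 2.6
   vertex 0.0 5.4 0.2
  endloop
 endfacet
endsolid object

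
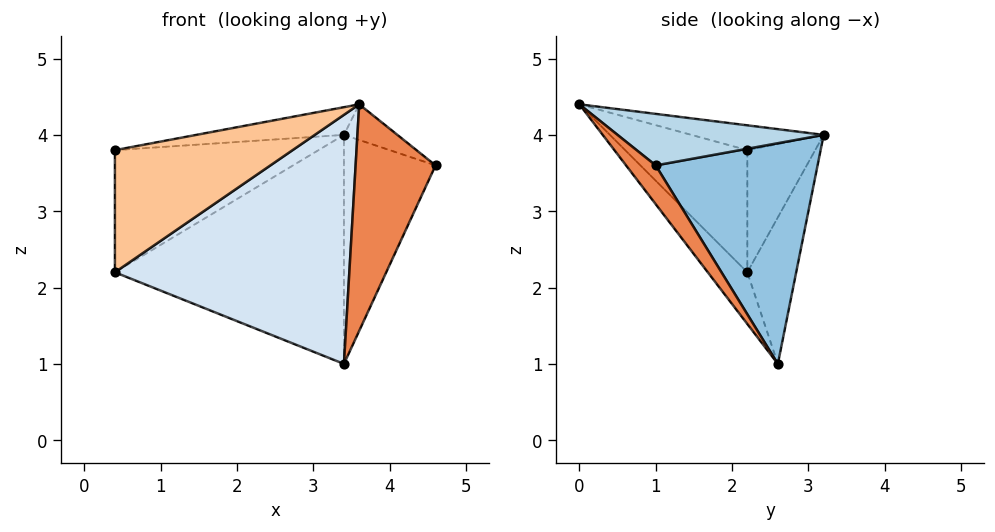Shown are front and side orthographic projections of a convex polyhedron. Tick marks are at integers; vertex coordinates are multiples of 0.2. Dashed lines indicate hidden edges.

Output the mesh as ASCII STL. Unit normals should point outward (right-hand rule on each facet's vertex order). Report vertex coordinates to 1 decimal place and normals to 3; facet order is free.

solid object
 facet normal -0.205 0.960 -0.192
  outer loop
   vertex 3.4 2.6 1.0
   vertex 0.4 2.2 2.2
   vertex 3.4 3.2 4.0
  endloop
 endfacet
 facet normal 0.866 0.490 -0.098
  outer loop
   vertex 3.4 2.6 1.0
   vertex 3.4 3.2 4.0
   vertex 4.6 1.0 3.6
  endloop
 endfacet
 facet normal 0.531 0.138 0.836
  outer loop
   vertex 3.6 0.0 4.4
   vertex 4.6 1.0 3.6
   vertex 3.4 3.2 4.0
  endloop
 endfacet
 facet normal -0.133 -0.791 -0.597
  outer loop
   vertex 3.6 0.0 4.4
   vertex 0.4 2.2 2.2
   vertex 3.4 2.6 1.0
  endloop
 endfacet
 facet normal 0.280 -0.755 -0.594
  outer loop
   vertex 3.6 0.0 4.4
   vertex 3.4 2.6 1.0
   vertex 4.6 1.0 3.6
  endloop
 endfacet
 facet normal -0.316 0.949 0.000
  outer loop
   vertex 0.4 2.2 3.8
   vertex 3.4 3.2 4.0
   vertex 0.4 2.2 2.2
  endloop
 endfacet
 facet normal -0.567 -0.824 0.000
  outer loop
   vertex 0.4 2.2 3.8
   vertex 0.4 2.2 2.2
   vertex 3.6 0.0 4.4
  endloop
 endfacet
 facet normal -0.105 0.117 0.988
  outer loop
   vertex 0.4 2.2 3.8
   vertex 3.6 0.0 4.4
   vertex 3.4 3.2 4.0
  endloop
 endfacet
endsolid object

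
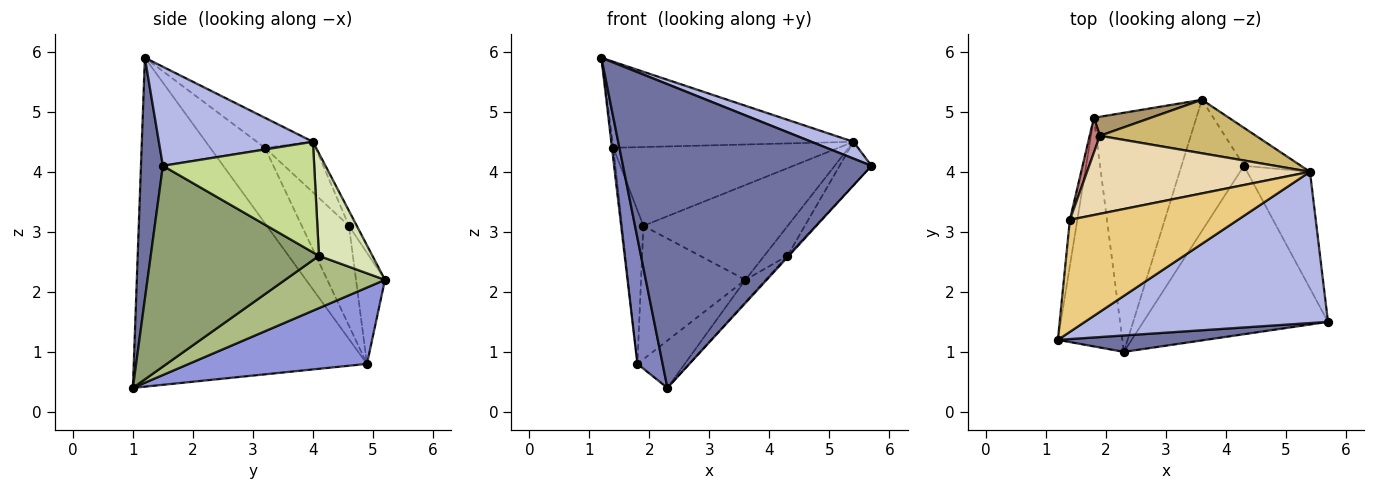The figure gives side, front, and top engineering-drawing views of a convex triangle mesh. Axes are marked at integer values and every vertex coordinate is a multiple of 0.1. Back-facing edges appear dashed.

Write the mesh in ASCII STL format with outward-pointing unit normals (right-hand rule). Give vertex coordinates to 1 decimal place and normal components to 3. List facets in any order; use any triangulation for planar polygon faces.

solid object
 facet normal 0.088 -0.995 0.054
  outer loop
   vertex 2.3 1.0 0.4
   vertex 5.7 1.5 4.1
   vertex 1.2 1.2 5.9
  endloop
 endfacet
 facet normal -0.976 -0.105 -0.191
  outer loop
   vertex 1.8 4.9 0.8
   vertex 2.3 1.0 0.4
   vertex 1.2 1.2 5.9
  endloop
 endfacet
 facet normal 0.590 0.157 -0.792
  outer loop
   vertex 1.8 4.9 0.8
   vertex 3.6 5.2 2.2
   vertex 2.3 1.0 0.4
  endloop
 endfacet
 facet normal 0.375 -0.102 0.921
  outer loop
   vertex 5.4 4.0 4.5
   vertex 1.2 1.2 5.9
   vertex 5.7 1.5 4.1
  endloop
 endfacet
 facet normal 0.736 0.006 -0.677
  outer loop
   vertex 4.3 4.1 2.6
   vertex 5.7 1.5 4.1
   vertex 2.3 1.0 0.4
  endloop
 endfacet
 facet normal 0.637 0.129 -0.760
  outer loop
   vertex 4.3 4.1 2.6
   vertex 2.3 1.0 0.4
   vertex 3.6 5.2 2.2
  endloop
 endfacet
 facet normal 0.855 0.180 -0.486
  outer loop
   vertex 4.3 4.1 2.6
   vertex 5.4 4.0 4.5
   vertex 5.7 1.5 4.1
  endloop
 endfacet
 facet normal 0.817 0.355 -0.454
  outer loop
   vertex 4.3 4.1 2.6
   vertex 3.6 5.2 2.2
   vertex 5.4 4.0 4.5
  endloop
 endfacet
 facet normal -0.265 0.955 0.136
  outer loop
   vertex 1.9 4.6 3.1
   vertex 3.6 5.2 2.2
   vertex 1.8 4.9 0.8
  endloop
 endfacet
 facet normal -0.047 0.870 0.491
  outer loop
   vertex 1.9 4.6 3.1
   vertex 5.4 4.0 4.5
   vertex 3.6 5.2 2.2
  endloop
 endfacet
 facet normal -0.140 0.603 0.785
  outer loop
   vertex 1.4 3.2 4.4
   vertex 1.2 1.2 5.9
   vertex 5.4 4.0 4.5
  endloop
 endfacet
 facet normal -0.158 0.702 0.695
  outer loop
   vertex 1.4 3.2 4.4
   vertex 5.4 4.0 4.5
   vertex 1.9 4.6 3.1
  endloop
 endfacet
 facet normal -0.995 0.026 -0.098
  outer loop
   vertex 1.4 3.2 4.4
   vertex 1.8 4.9 0.8
   vertex 1.2 1.2 5.9
  endloop
 endfacet
 facet normal -0.907 0.410 0.093
  outer loop
   vertex 1.4 3.2 4.4
   vertex 1.9 4.6 3.1
   vertex 1.8 4.9 0.8
  endloop
 endfacet
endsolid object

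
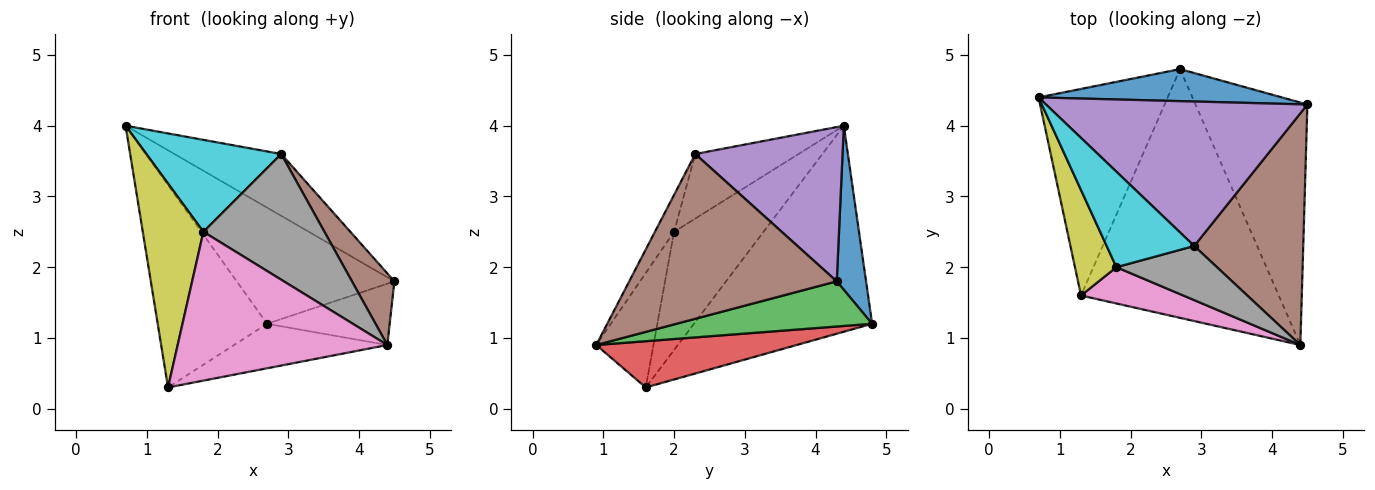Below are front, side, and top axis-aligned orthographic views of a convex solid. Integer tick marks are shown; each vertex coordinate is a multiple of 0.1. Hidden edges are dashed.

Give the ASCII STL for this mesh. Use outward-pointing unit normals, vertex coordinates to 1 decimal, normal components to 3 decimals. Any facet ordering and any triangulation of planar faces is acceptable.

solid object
 facet normal 0.176 0.949 0.262
  outer loop
   vertex 2.7 4.8 1.2
   vertex 0.7 4.4 4.0
   vertex 4.5 4.3 1.8
  endloop
 endfacet
 facet normal -0.752 0.461 -0.471
  outer loop
   vertex 2.7 4.8 1.2
   vertex 1.3 1.6 0.3
   vertex 0.7 4.4 4.0
  endloop
 endfacet
 facet normal 0.364 0.228 -0.903
  outer loop
   vertex 2.7 4.8 1.2
   vertex 4.5 4.3 1.8
   vertex 4.4 0.9 0.9
  endloop
 endfacet
 facet normal 0.224 0.172 -0.959
  outer loop
   vertex 2.7 4.8 1.2
   vertex 4.4 0.9 0.9
   vertex 1.3 1.6 0.3
  endloop
 endfacet
 facet normal 0.477 0.346 0.808
  outer loop
   vertex 2.9 2.3 3.6
   vertex 4.5 4.3 1.8
   vertex 0.7 4.4 4.0
  endloop
 endfacet
 facet normal 0.822 -0.168 0.544
  outer loop
   vertex 2.9 2.3 3.6
   vertex 4.4 0.9 0.9
   vertex 4.5 4.3 1.8
  endloop
 endfacet
 facet normal -0.256 -0.939 0.229
  outer loop
   vertex 1.8 2.0 2.5
   vertex 1.3 1.6 0.3
   vertex 4.4 0.9 0.9
  endloop
 endfacet
 facet normal -0.144 -0.909 0.391
  outer loop
   vertex 1.8 2.0 2.5
   vertex 4.4 0.9 0.9
   vertex 2.9 2.3 3.6
  endloop
 endfacet
 facet normal -0.795 -0.539 0.279
  outer loop
   vertex 1.8 2.0 2.5
   vertex 0.7 4.4 4.0
   vertex 1.3 1.6 0.3
  endloop
 endfacet
 facet normal -0.469 -0.613 0.636
  outer loop
   vertex 1.8 2.0 2.5
   vertex 2.9 2.3 3.6
   vertex 0.7 4.4 4.0
  endloop
 endfacet
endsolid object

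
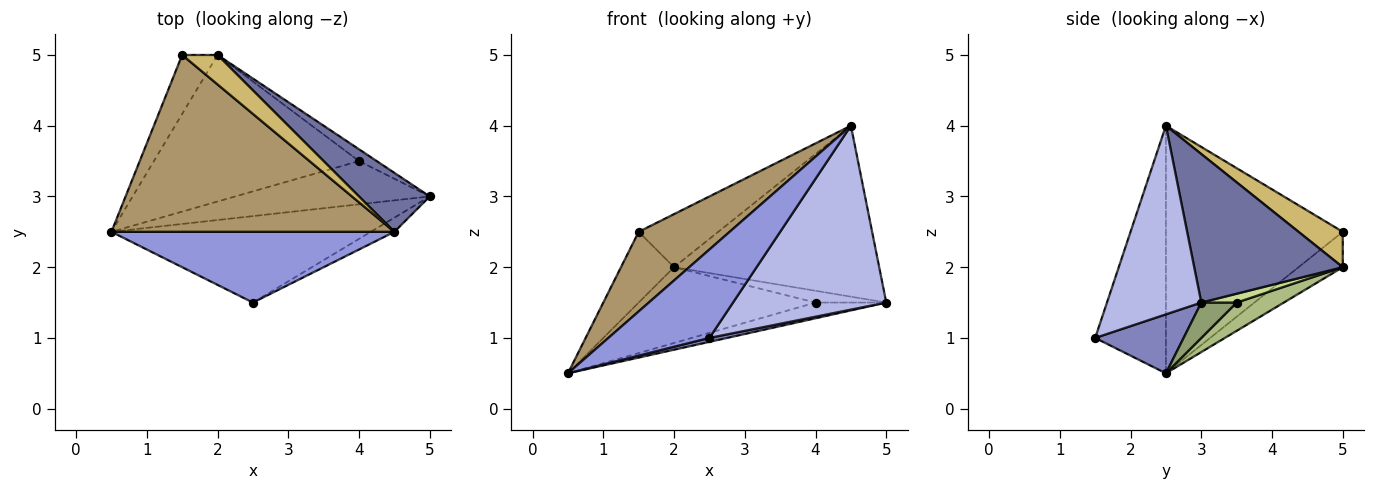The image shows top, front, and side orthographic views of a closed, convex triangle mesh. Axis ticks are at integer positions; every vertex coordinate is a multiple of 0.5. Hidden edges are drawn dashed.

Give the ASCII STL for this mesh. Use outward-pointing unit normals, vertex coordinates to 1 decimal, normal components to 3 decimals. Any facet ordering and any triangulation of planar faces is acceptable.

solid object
 facet normal 0.565 0.780 0.269
  outer loop
   vertex 4.5 2.5 4.0
   vertex 5.0 3.0 1.5
   vertex 2.0 5.0 2.0
  endloop
 endfacet
 facet normal 0.221 -0.044 -0.974
  outer loop
   vertex 2.5 1.5 1.0
   vertex 0.5 2.5 0.5
   vertex 5.0 3.0 1.5
  endloop
 endfacet
 facet normal -0.480 -0.685 0.548
  outer loop
   vertex 2.5 1.5 1.0
   vertex 4.5 2.5 4.0
   vertex 0.5 2.5 0.5
  endloop
 endfacet
 facet normal 0.523 -0.850 -0.065
  outer loop
   vertex 2.5 1.5 1.0
   vertex 5.0 3.0 1.5
   vertex 4.5 2.5 4.0
  endloop
 endfacet
 facet normal 0.168 0.337 -0.926
  outer loop
   vertex 4.0 3.5 1.5
   vertex 5.0 3.0 1.5
   vertex 0.5 2.5 0.5
  endloop
 endfacet
 facet normal 0.122 0.456 -0.882
  outer loop
   vertex 4.0 3.5 1.5
   vertex 0.5 2.5 0.5
   vertex 2.0 5.0 2.0
  endloop
 endfacet
 facet normal 0.333 0.667 -0.667
  outer loop
   vertex 4.0 3.5 1.5
   vertex 2.0 5.0 2.0
   vertex 5.0 3.0 1.5
  endloop
 endfacet
 facet normal -0.539 0.647 -0.539
  outer loop
   vertex 1.5 5.0 2.5
   vertex 2.0 5.0 2.0
   vertex 0.5 2.5 0.5
  endloop
 endfacet
 facet normal -0.624 -0.321 0.713
  outer loop
   vertex 1.5 5.0 2.5
   vertex 0.5 2.5 0.5
   vertex 4.5 2.5 4.0
  endloop
 endfacet
 facet normal 0.437 0.786 0.437
  outer loop
   vertex 1.5 5.0 2.5
   vertex 4.5 2.5 4.0
   vertex 2.0 5.0 2.0
  endloop
 endfacet
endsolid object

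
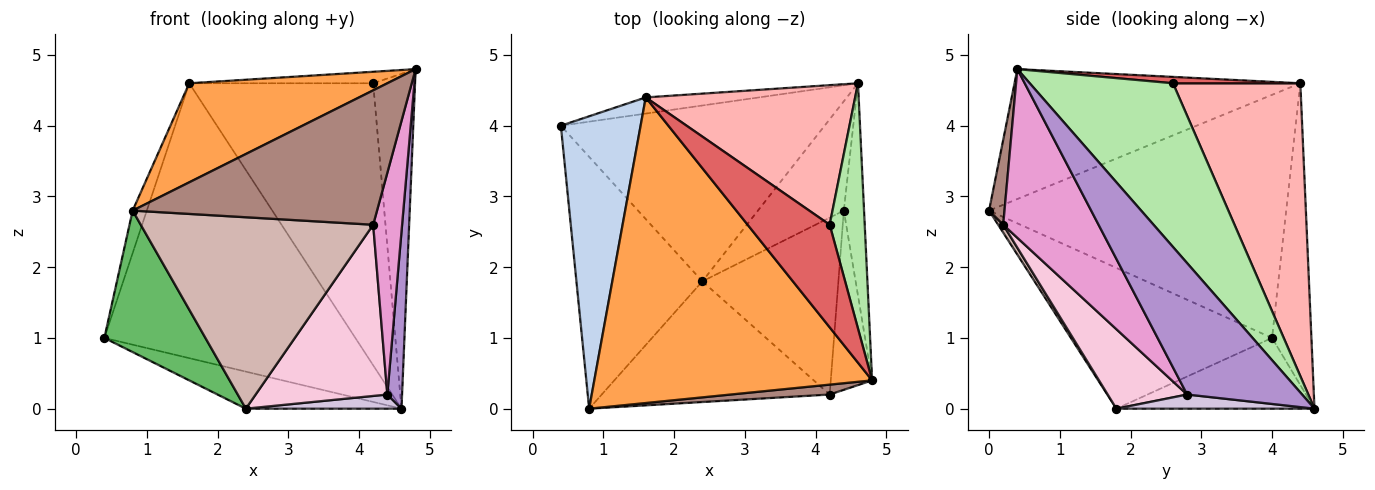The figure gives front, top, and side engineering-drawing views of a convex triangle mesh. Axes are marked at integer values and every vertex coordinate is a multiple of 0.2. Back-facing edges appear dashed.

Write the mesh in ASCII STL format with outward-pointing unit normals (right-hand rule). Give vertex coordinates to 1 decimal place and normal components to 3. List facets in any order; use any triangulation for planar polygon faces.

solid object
 facet normal -0.155 0.986 -0.058
  outer loop
   vertex 1.6 4.4 4.6
   vertex 4.6 4.6 0.0
   vertex 0.4 4.0 1.0
  endloop
 endfacet
 facet normal -0.949 0.045 0.311
  outer loop
   vertex 1.6 4.4 4.6
   vertex 0.4 4.0 1.0
   vertex 0.8 0.0 2.8
  endloop
 endfacet
 facet normal -0.406 -0.282 0.869
  outer loop
   vertex 1.6 4.4 4.6
   vertex 0.8 0.0 2.8
   vertex 4.8 0.4 4.8
  endloop
 endfacet
 facet normal -0.254 0.199 -0.946
  outer loop
   vertex 2.4 1.8 0.0
   vertex 0.4 4.0 1.0
   vertex 4.6 4.6 0.0
  endloop
 endfacet
 facet normal -0.698 -0.351 -0.624
  outer loop
   vertex 2.4 1.8 0.0
   vertex 0.8 0.0 2.8
   vertex 0.4 4.0 1.0
  endloop
 endfacet
 facet normal 0.940 0.275 0.201
  outer loop
   vertex 4.2 2.6 4.6
   vertex 4.8 0.4 4.8
   vertex 4.6 4.6 0.0
  endloop
 endfacet
 facet normal 0.077 0.111 0.991
  outer loop
   vertex 4.2 2.6 4.6
   vertex 1.6 4.4 4.6
   vertex 4.8 0.4 4.8
  endloop
 endfacet
 facet normal 0.527 0.762 0.377
  outer loop
   vertex 4.2 2.6 4.6
   vertex 4.6 4.6 0.0
   vertex 1.6 4.4 4.6
  endloop
 endfacet
 facet normal 0.981 -0.126 -0.151
  outer loop
   vertex 4.4 2.8 0.2
   vertex 4.6 4.6 0.0
   vertex 4.8 0.4 4.8
  endloop
 endfacet
 facet normal 0.161 -0.127 -0.979
  outer loop
   vertex 4.4 2.8 0.2
   vertex 2.4 1.8 0.0
   vertex 4.6 4.6 0.0
  endloop
 endfacet
 facet normal 0.063 -0.995 0.073
  outer loop
   vertex 4.2 0.2 2.6
   vertex 4.8 0.4 4.8
   vertex 0.8 0.0 2.8
  endloop
 endfacet
 facet normal 0.018 -0.846 -0.533
  outer loop
   vertex 4.2 0.2 2.6
   vertex 0.8 0.0 2.8
   vertex 2.4 1.8 0.0
  endloop
 endfacet
 facet normal 0.932 -0.283 -0.228
  outer loop
   vertex 4.2 0.2 2.6
   vertex 4.4 2.8 0.2
   vertex 4.8 0.4 4.8
  endloop
 endfacet
 facet normal 0.387 -0.641 -0.663
  outer loop
   vertex 4.2 0.2 2.6
   vertex 2.4 1.8 0.0
   vertex 4.4 2.8 0.2
  endloop
 endfacet
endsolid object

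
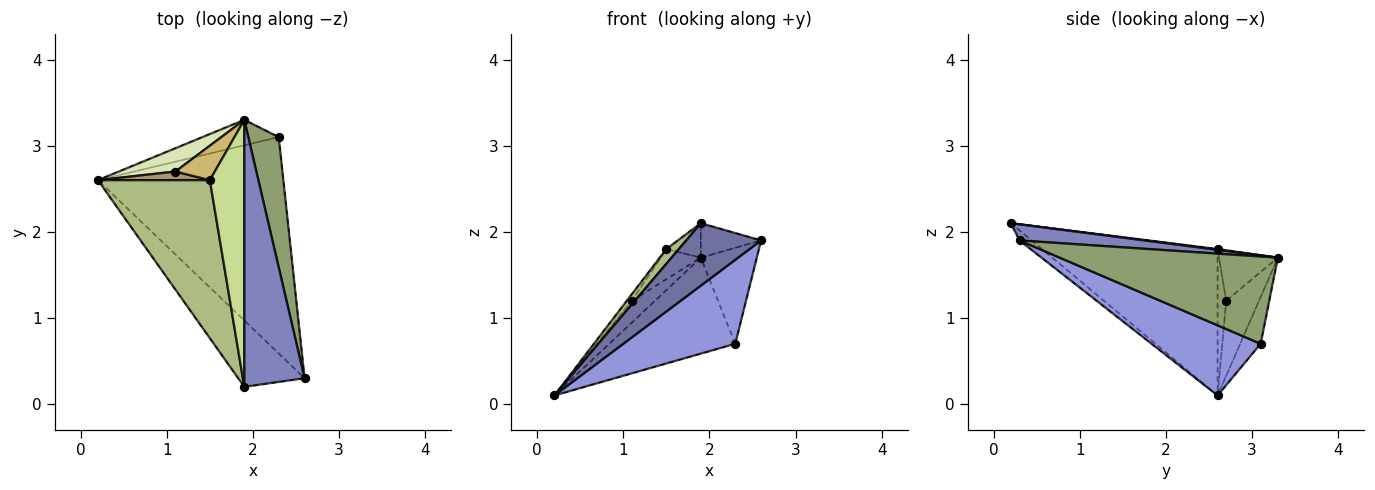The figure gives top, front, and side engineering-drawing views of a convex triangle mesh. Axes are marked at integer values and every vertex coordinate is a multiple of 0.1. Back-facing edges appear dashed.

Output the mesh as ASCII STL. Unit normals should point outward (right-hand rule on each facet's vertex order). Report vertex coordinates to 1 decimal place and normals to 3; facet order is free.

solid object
 facet normal -0.110 -0.681 -0.724
  outer loop
   vertex 1.9 0.2 2.1
   vertex 0.2 2.6 0.1
   vertex 2.6 0.3 1.9
  endloop
 endfacet
 facet normal 0.256 0.124 0.959
  outer loop
   vertex 1.9 0.2 2.1
   vertex 2.6 0.3 1.9
   vertex 1.9 3.3 1.7
  endloop
 endfacet
 facet normal 0.332 -0.341 -0.879
  outer loop
   vertex 2.3 3.1 0.7
   vertex 2.6 0.3 1.9
   vertex 0.2 2.6 0.1
  endloop
 endfacet
 facet normal -0.155 0.955 -0.253
  outer loop
   vertex 2.3 3.1 0.7
   vertex 0.2 2.6 0.1
   vertex 1.9 3.3 1.7
  endloop
 endfacet
 facet normal 0.918 0.235 0.320
  outer loop
   vertex 2.3 3.1 0.7
   vertex 1.9 3.3 1.7
   vertex 2.6 0.3 1.9
  endloop
 endfacet
 facet normal -0.793 -0.056 0.606
  outer loop
   vertex 1.5 2.6 1.8
   vertex 0.2 2.6 0.1
   vertex 1.9 0.2 2.1
  endloop
 endfacet
 facet normal 0.024 0.128 0.991
  outer loop
   vertex 1.5 2.6 1.8
   vertex 1.9 0.2 2.1
   vertex 1.9 3.3 1.7
  endloop
 endfacet
 facet normal -0.696 0.490 0.525
  outer loop
   vertex 1.1 2.7 1.2
   vertex 1.9 3.3 1.7
   vertex 0.2 2.6 0.1
  endloop
 endfacet
 facet normal -0.720 0.423 0.550
  outer loop
   vertex 1.1 2.7 1.2
   vertex 0.2 2.6 0.1
   vertex 1.5 2.6 1.8
  endloop
 endfacet
 facet normal -0.694 0.474 0.542
  outer loop
   vertex 1.1 2.7 1.2
   vertex 1.5 2.6 1.8
   vertex 1.9 3.3 1.7
  endloop
 endfacet
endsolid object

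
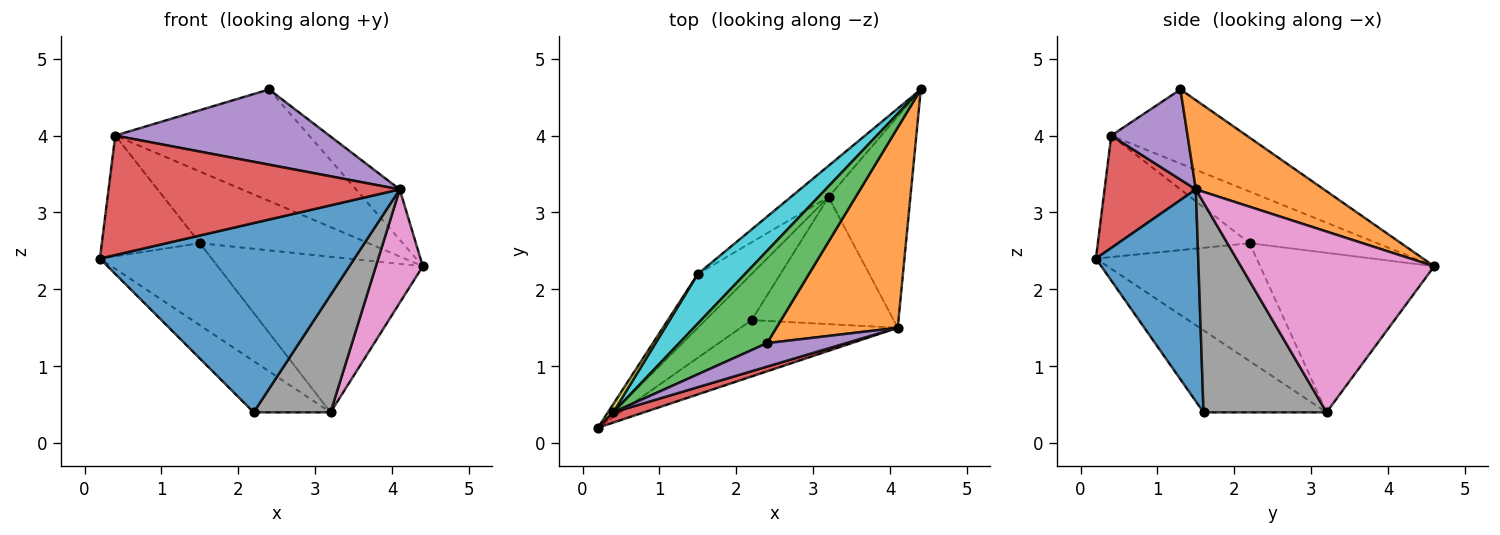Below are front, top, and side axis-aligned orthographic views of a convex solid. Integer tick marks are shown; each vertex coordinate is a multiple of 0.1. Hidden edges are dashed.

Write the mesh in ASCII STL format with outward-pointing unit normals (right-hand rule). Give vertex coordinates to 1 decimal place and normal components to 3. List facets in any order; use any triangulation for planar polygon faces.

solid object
 facet normal 0.360 -0.894 -0.266
  outer loop
   vertex 4.1 1.5 3.3
   vertex 0.2 0.2 2.4
   vertex 2.2 1.6 0.4
  endloop
 endfacet
 facet normal 0.581 0.199 0.790
  outer loop
   vertex 4.1 1.5 3.3
   vertex 4.4 4.6 2.3
   vertex 2.4 1.3 4.6
  endloop
 endfacet
 facet normal -0.474 0.678 0.561
  outer loop
   vertex 0.4 0.4 4.0
   vertex 2.4 1.3 4.6
   vertex 4.4 4.6 2.3
  endloop
 endfacet
 facet normal 0.298 -0.951 0.082
  outer loop
   vertex 0.4 0.4 4.0
   vertex 0.2 0.2 2.4
   vertex 4.1 1.5 3.3
  endloop
 endfacet
 facet normal 0.322 -0.904 0.282
  outer loop
   vertex 0.4 0.4 4.0
   vertex 4.1 1.5 3.3
   vertex 2.4 1.3 4.6
  endloop
 endfacet
 facet normal -0.765 0.478 -0.431
  outer loop
   vertex 3.2 3.2 0.4
   vertex 2.2 1.6 0.4
   vertex 0.2 0.2 2.4
  endloop
 endfacet
 facet normal 0.890 -0.216 -0.403
  outer loop
   vertex 3.2 3.2 0.4
   vertex 4.4 4.6 2.3
   vertex 4.1 1.5 3.3
  endloop
 endfacet
 facet normal 0.735 -0.460 -0.498
  outer loop
   vertex 3.2 3.2 0.4
   vertex 4.1 1.5 3.3
   vertex 2.2 1.6 0.4
  endloop
 endfacet
 facet normal -0.840 0.542 0.037
  outer loop
   vertex 1.5 2.2 2.6
   vertex 0.2 0.2 2.4
   vertex 0.4 0.4 4.0
  endloop
 endfacet
 facet normal -0.528 0.698 0.483
  outer loop
   vertex 1.5 2.2 2.6
   vertex 0.4 0.4 4.0
   vertex 4.4 4.6 2.3
  endloop
 endfacet
 facet normal -0.769 0.535 -0.351
  outer loop
   vertex 1.5 2.2 2.6
   vertex 3.2 3.2 0.4
   vertex 0.2 0.2 2.4
  endloop
 endfacet
 facet normal -0.639 0.754 -0.152
  outer loop
   vertex 1.5 2.2 2.6
   vertex 4.4 4.6 2.3
   vertex 3.2 3.2 0.4
  endloop
 endfacet
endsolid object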